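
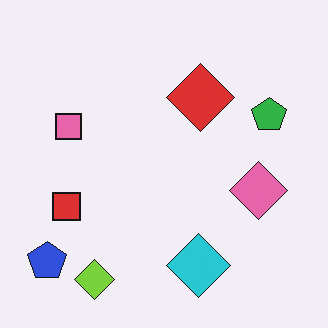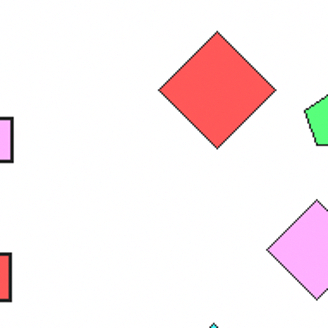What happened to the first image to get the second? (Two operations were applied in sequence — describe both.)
The transformation is: substantially brightened, then cropped tightly and scaled back up.

Every pixel — background and shapes alike — is uniformly brightened. The visible shapes are larger and the field of view is narrower; shapes near the original edges may be partly or wholly outside the frame — a crop-and-rescale.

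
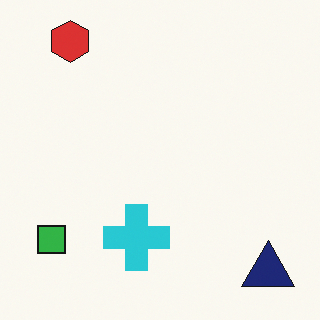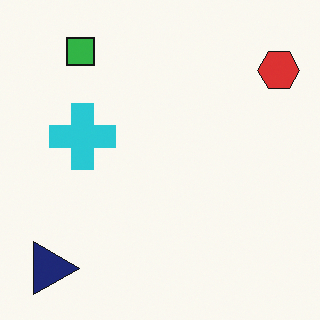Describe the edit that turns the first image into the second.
It was rotated 90° clockwise.

The navy triangle sits in the bottom-right of the first image and the bottom-left of the second — consistent with a whole-image 90° clockwise rotation.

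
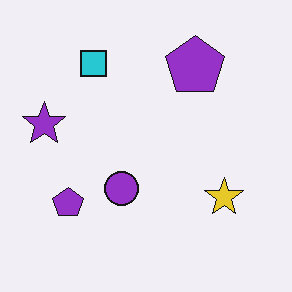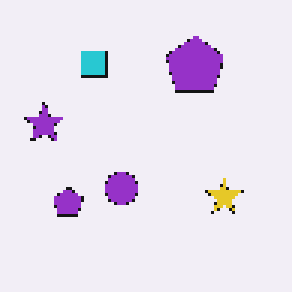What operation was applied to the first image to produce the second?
It was lightly pixelated (a mild mosaic effect).

Shapes are reduced to large square blocks; fine edges and outlines are lost — a downscale-then-upscale (mosaic) effect.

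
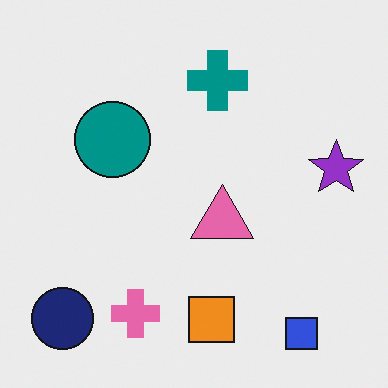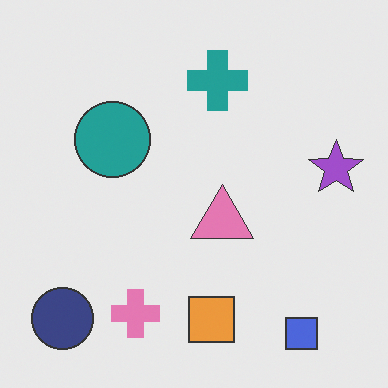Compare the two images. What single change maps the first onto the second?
This is the original image given slightly reduced contrast.

Tones are pushed toward mid-grey across the whole image — a global contrast change.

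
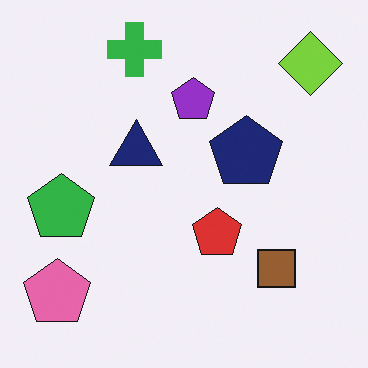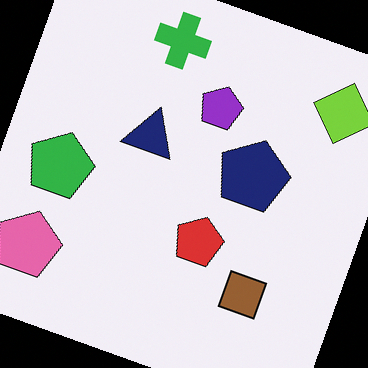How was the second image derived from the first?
It was rotated clockwise by a clearly visible amount.

Every shape is tilted by the same angle and the image corners show triangular fill wedges — a whole-image rotation by a non-right angle.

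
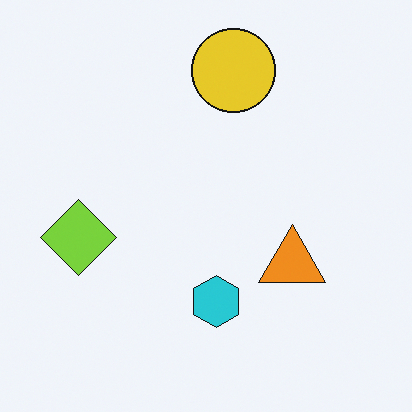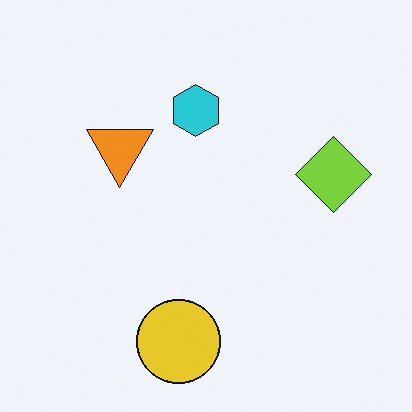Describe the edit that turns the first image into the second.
This is the original image rotated 180°.

The yellow circle sits in the top of the first image and the bottom of the second — consistent with a whole-image 180° rotation.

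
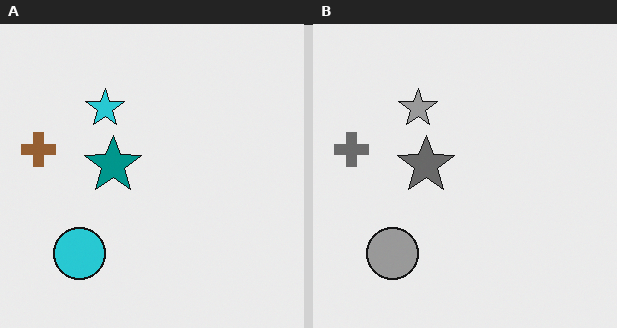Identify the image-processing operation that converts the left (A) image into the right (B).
This is the original image converted to grayscale.

All color is removed — every shape is now a shade of grey.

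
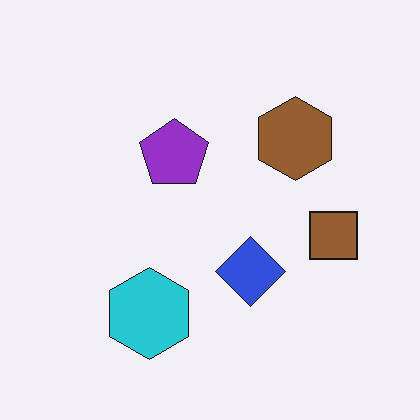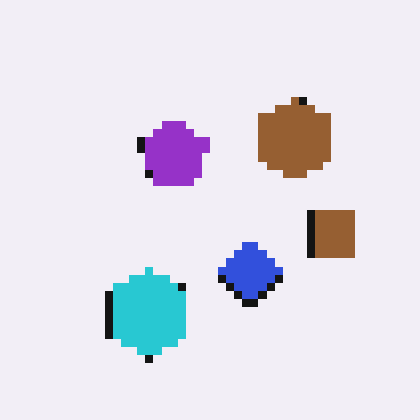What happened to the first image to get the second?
Pixelated into visible square blocks.

Shapes are reduced to large square blocks; fine edges and outlines are lost — a downscale-then-upscale (mosaic) effect.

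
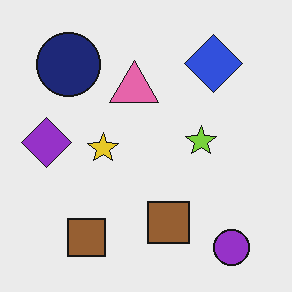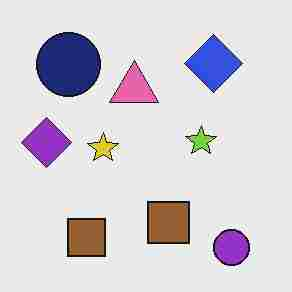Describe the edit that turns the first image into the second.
This is the original image degraded with heavy JPEG compression.

Blocky 8×8 compression artifacts appear around shape edges and the flat background shows ringing — characteristic JPEG degradation.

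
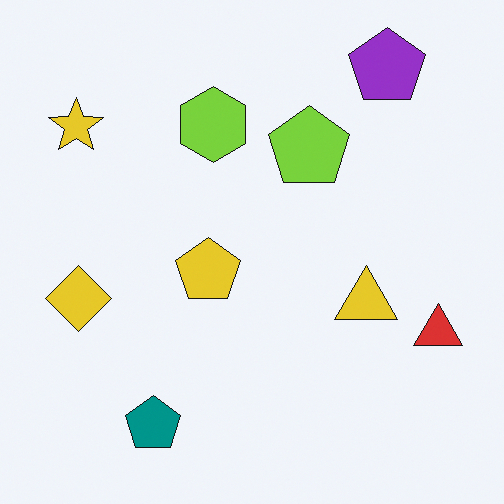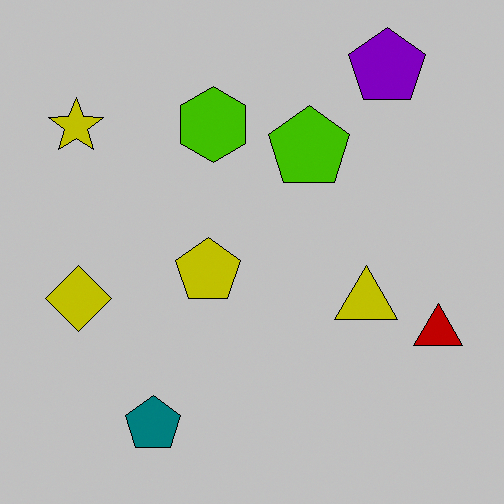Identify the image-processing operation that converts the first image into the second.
The second image is the first heavily posterized to just a handful of flat colors.

Each flat color has snapped to a coarser quantized level — most visibly, the near-white background has dropped to a flat grey.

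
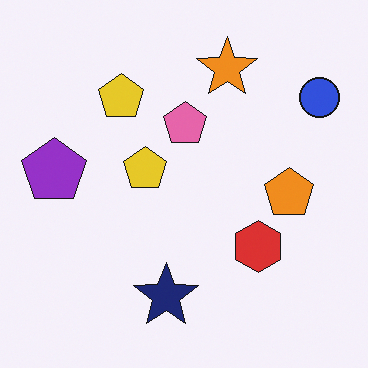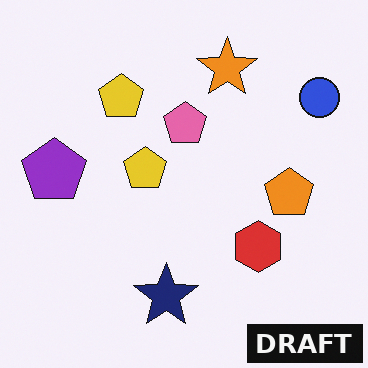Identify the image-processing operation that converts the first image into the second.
The second image is the first watermarked with the text "DRAFT" in the lower-right corner.

A dark label reading "DRAFT" appears in the lower-right corner.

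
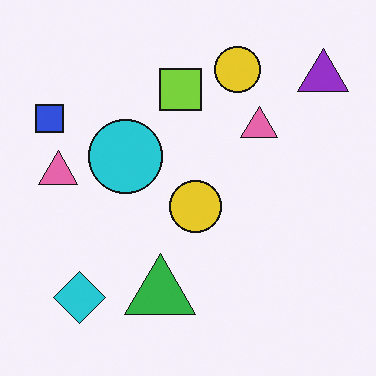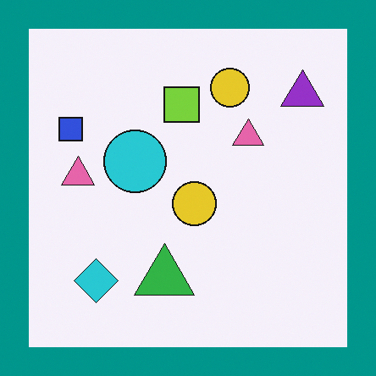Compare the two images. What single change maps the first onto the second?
It was framed with a teal border.

A solid teal frame runs around the edge of the second image, with the content slightly shrunk inside it.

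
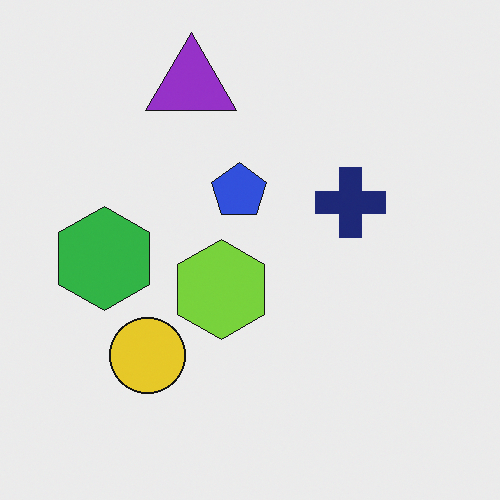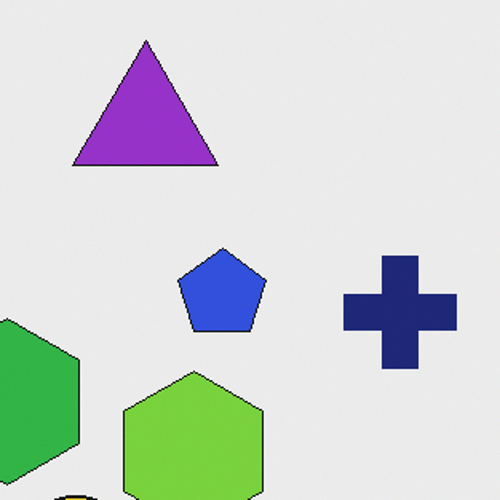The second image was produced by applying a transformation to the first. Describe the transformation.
The transformation is: cropped slightly and scaled back up.

The visible shapes are larger and the field of view is narrower; shapes near the original edges may be partly or wholly outside the frame — a crop-and-rescale.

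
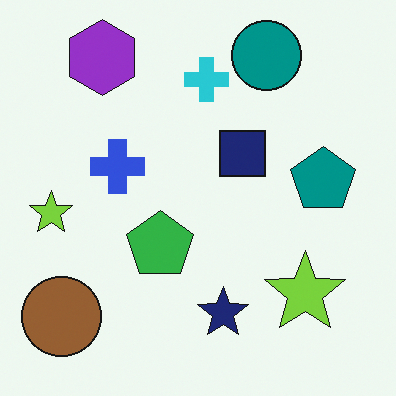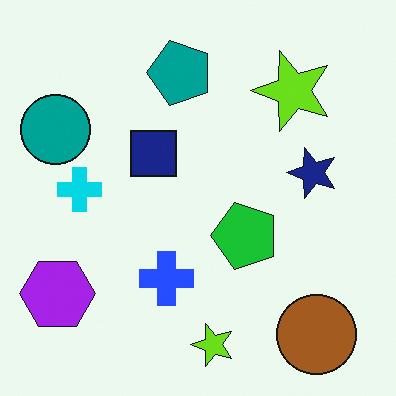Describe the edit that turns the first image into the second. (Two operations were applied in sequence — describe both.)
The image was rotated 90° counter-clockwise, then slightly oversaturated.

The brown circle sits in the bottom-left of the first image and the bottom-right of the second — consistent with a whole-image 90° counter-clockwise rotation. All colors are more vivid — a global saturation change.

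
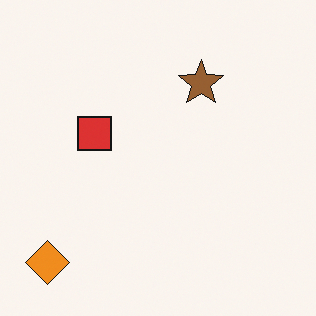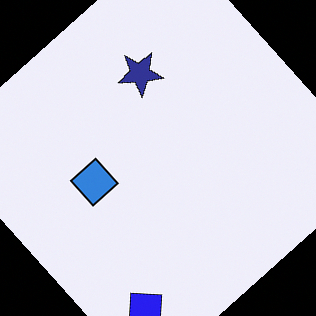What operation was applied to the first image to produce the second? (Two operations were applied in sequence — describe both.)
The second image is the first hue-shifted by a large amount, then rotated counter-clockwise by a large amount — several tens of degrees.

Every shape's color has rotated by the same amount around the hue wheel — a uniform hue shift. Every shape is tilted by the same angle and the image corners show triangular fill wedges — a whole-image rotation by a non-right angle.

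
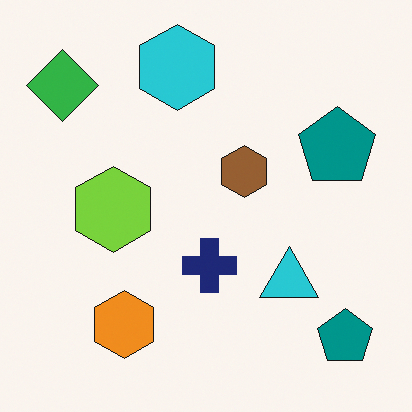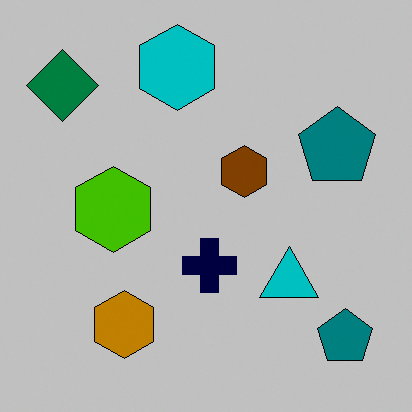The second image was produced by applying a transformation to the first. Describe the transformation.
It was heavily posterized to just a handful of flat colors.

Each flat color has snapped to a coarser quantized level — most visibly, the near-white background has dropped to a flat grey.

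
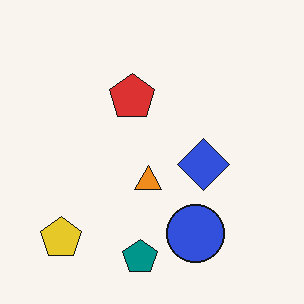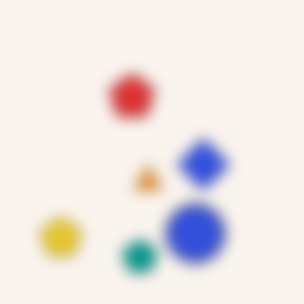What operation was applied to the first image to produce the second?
This is the original image heavily blurred.

Shape edges and outlines are uniformly softened across the whole image.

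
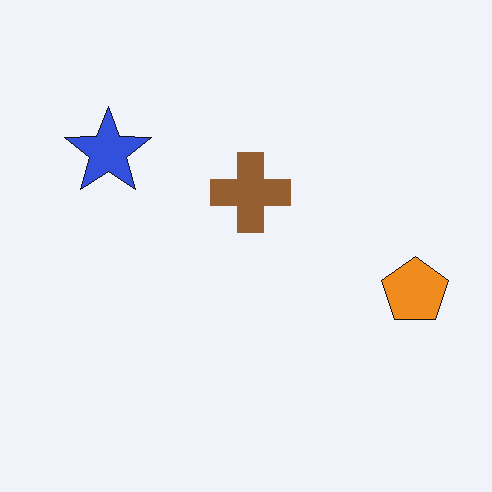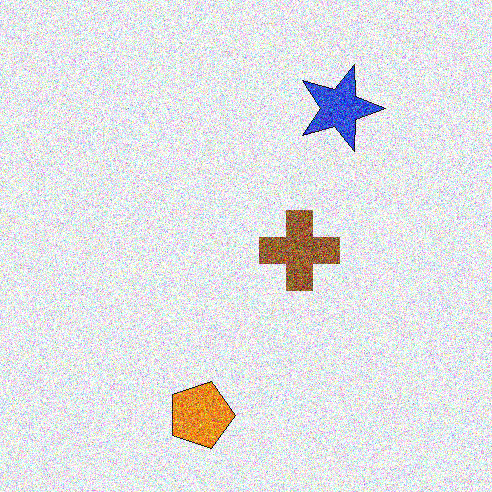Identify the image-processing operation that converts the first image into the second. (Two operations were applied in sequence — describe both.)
The second image is the first rotated 90° clockwise, then degraded with strong gaussian noise.

The orange pentagon sits in the right of the first image and the bottom of the second — consistent with a whole-image 90° clockwise rotation. Random speckle covers the whole image, including the flat background.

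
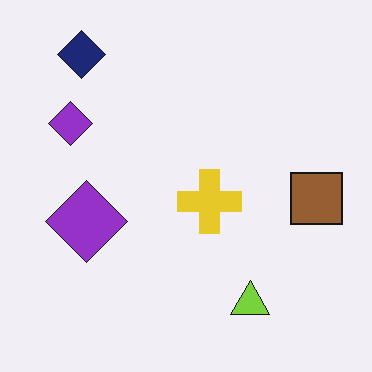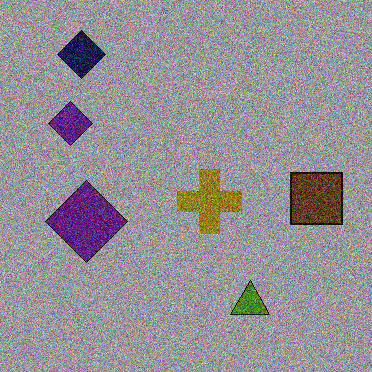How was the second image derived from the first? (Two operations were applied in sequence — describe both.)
Noticeably darkened, then degraded with strong gaussian noise.

Every pixel — background and shapes alike — is uniformly darkened. Random speckle covers the whole image, including the flat background.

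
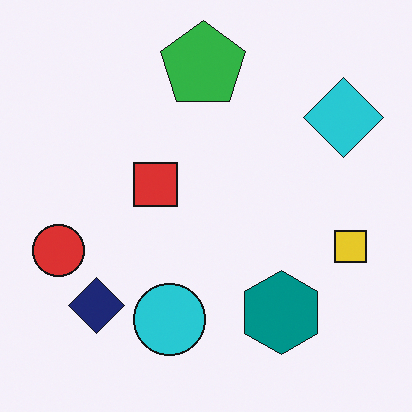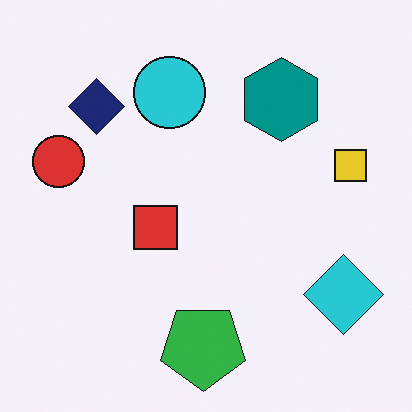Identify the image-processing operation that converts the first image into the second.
This is the original image flipped vertically (top ↔ bottom).

The green pentagon is in the top of the first image and the bottom of the second — shapes on opposite sides of the horizontal midline have swapped in a mirror flip.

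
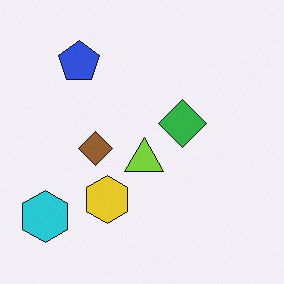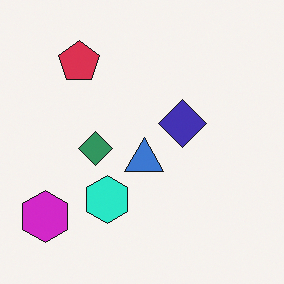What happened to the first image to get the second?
This is the original image hue-shifted through roughly a third of the color wheel.

Every shape's color has rotated by the same amount around the hue wheel — a uniform hue shift.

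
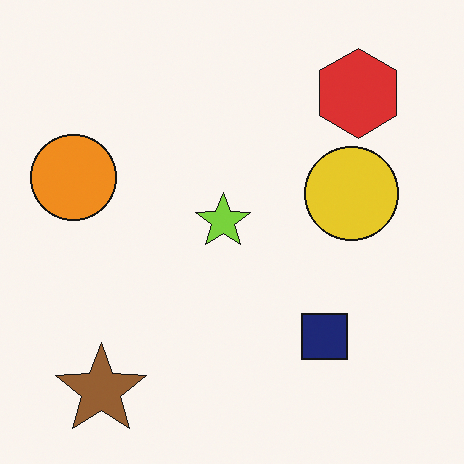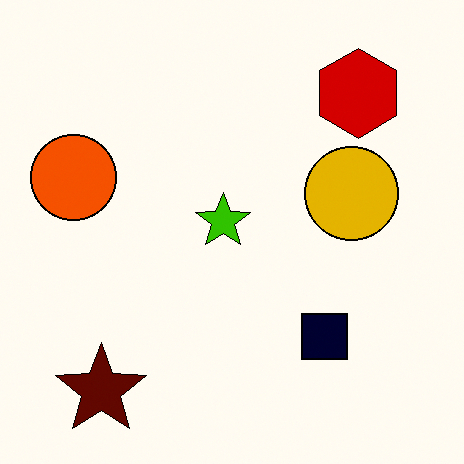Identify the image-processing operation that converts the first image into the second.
The image was given much higher contrast.

Tones are pushed away from mid-grey across the whole image — a global contrast change.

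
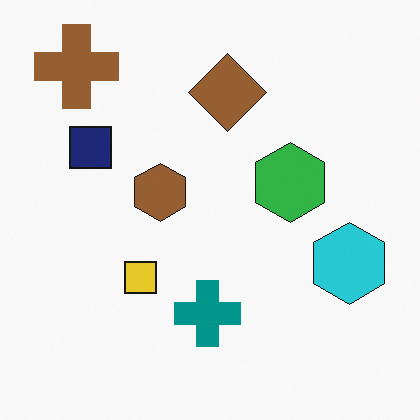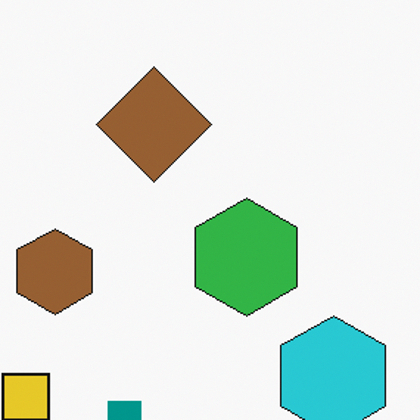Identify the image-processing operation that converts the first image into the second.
This is the original image cropped slightly and scaled back up.

The visible shapes are larger and the field of view is narrower; shapes near the original edges may be partly or wholly outside the frame — a crop-and-rescale.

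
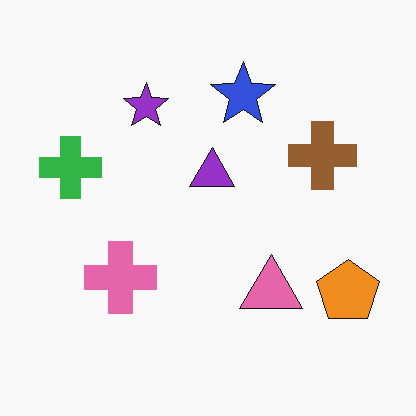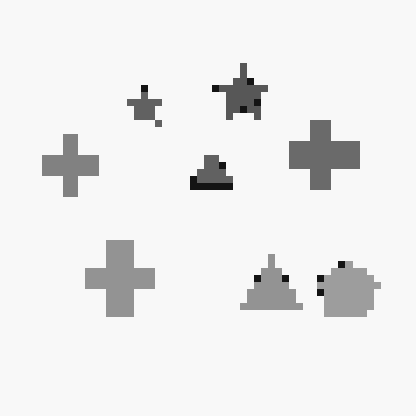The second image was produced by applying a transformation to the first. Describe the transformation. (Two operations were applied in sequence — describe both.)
Converted to grayscale, then pixelated into visible square blocks.

All color is removed — every shape is now a shade of grey. Shapes are reduced to large square blocks; fine edges and outlines are lost — a downscale-then-upscale (mosaic) effect.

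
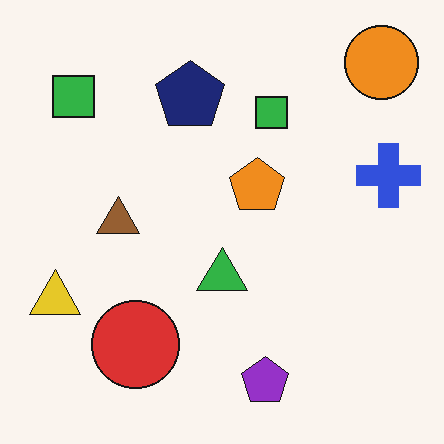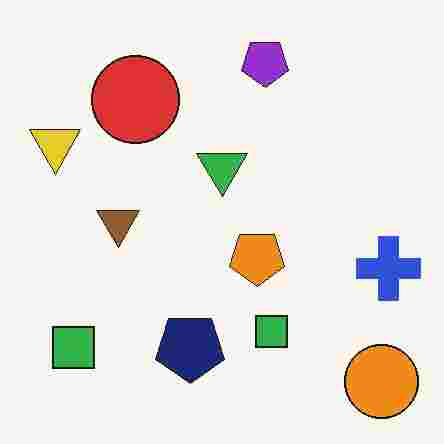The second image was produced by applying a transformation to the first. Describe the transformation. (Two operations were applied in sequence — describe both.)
The image was flipped vertically (top ↔ bottom), then heavily JPEG-compressed with obvious blocking artifacts.

The orange circle is in the top-right of the first image and the bottom-right of the second — shapes on opposite sides of the horizontal midline have swapped in a mirror flip. Blocky 8×8 compression artifacts appear around shape edges and the flat background shows ringing — characteristic JPEG degradation.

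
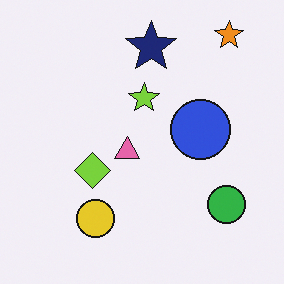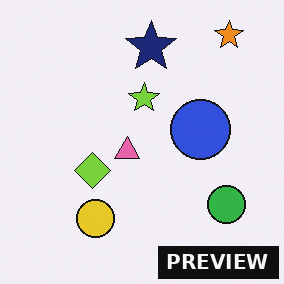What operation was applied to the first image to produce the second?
The image was watermarked with the text "PREVIEW" in the lower-right corner.

A dark label reading "PREVIEW" appears in the lower-right corner.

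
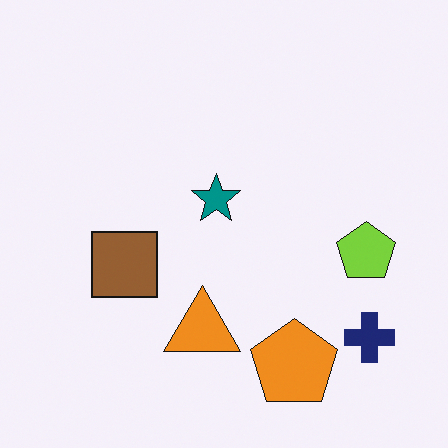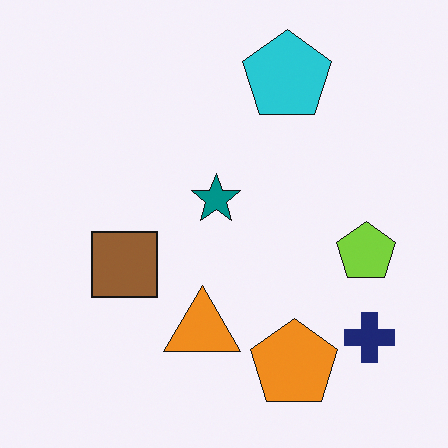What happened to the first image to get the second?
The second image is the first overlaid with an additional cyan pentagon.

A cyan pentagon appears in the second image that is absent from the first.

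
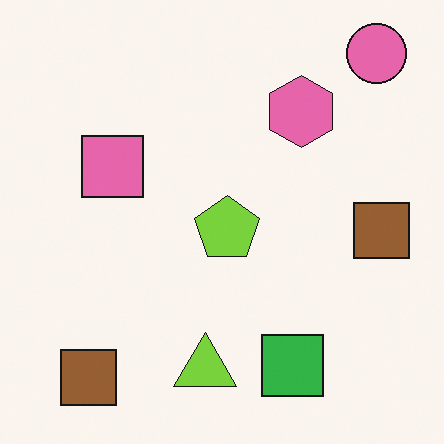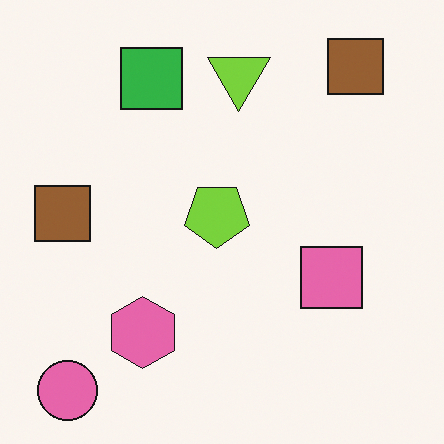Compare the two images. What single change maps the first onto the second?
The transformation is: rotated 180°.

The pink circle sits in the top-right of the first image and the bottom-left of the second — consistent with a whole-image 180° rotation.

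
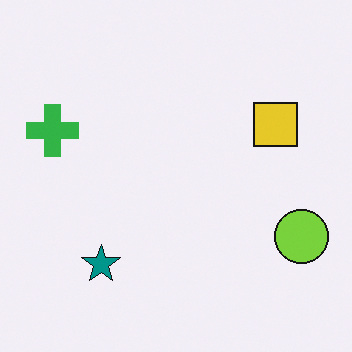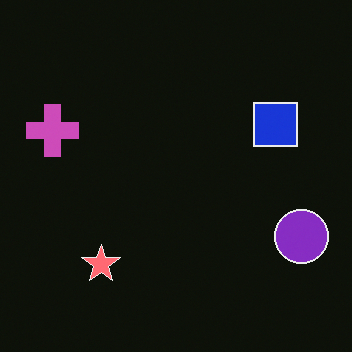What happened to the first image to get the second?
The second image is the first color-inverted (negative).

The light background has become dark and every shape's color is its complement — a photographic negative.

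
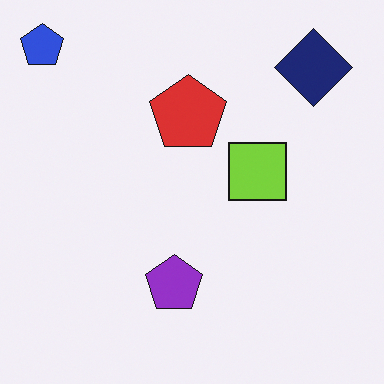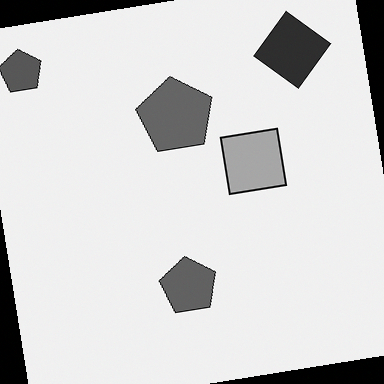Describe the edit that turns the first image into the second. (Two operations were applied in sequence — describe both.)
The transformation is: converted to grayscale, then rotated counter-clockwise by a small amount.

All color is removed — every shape is now a shade of grey. Every shape is tilted by the same angle and the image corners show triangular fill wedges — a whole-image rotation by a non-right angle.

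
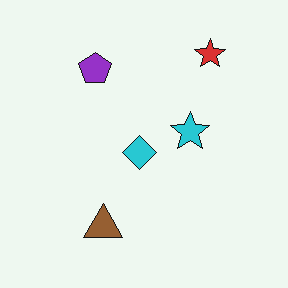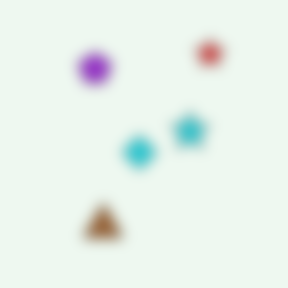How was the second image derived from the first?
The second image is the first strongly gaussian-blurred.

Shape edges and outlines are uniformly softened across the whole image.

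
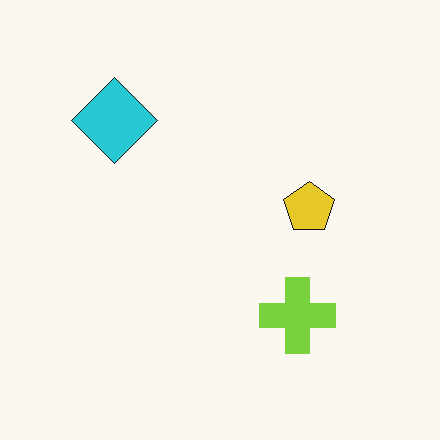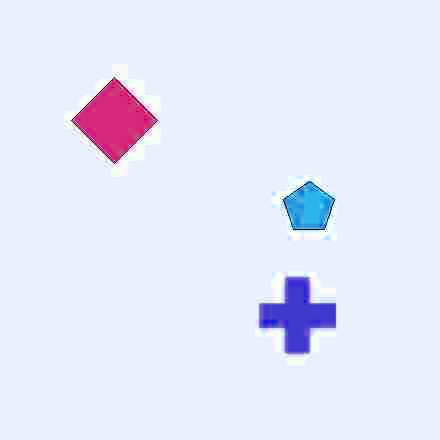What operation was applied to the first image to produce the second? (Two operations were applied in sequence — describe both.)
The second image is the first degraded with heavy JPEG compression, then hue-shifted noticeably.

Blocky 8×8 compression artifacts appear around shape edges and the flat background shows ringing — characteristic JPEG degradation. Every shape's color has rotated by the same amount around the hue wheel — a uniform hue shift.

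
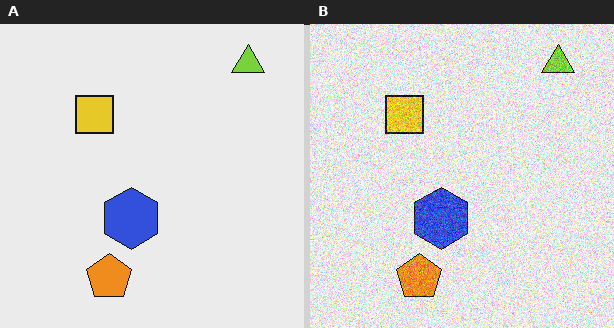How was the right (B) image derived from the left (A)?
Degraded with a thick layer of grain.

Random speckle covers the whole image, including the flat background.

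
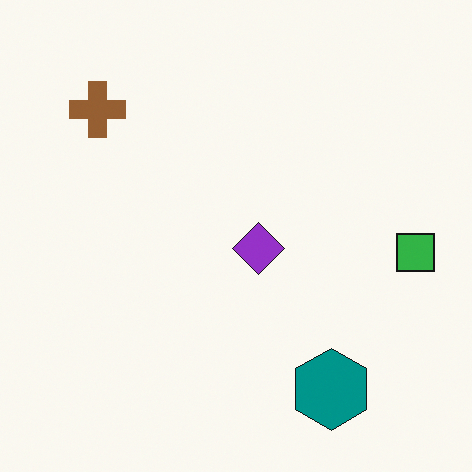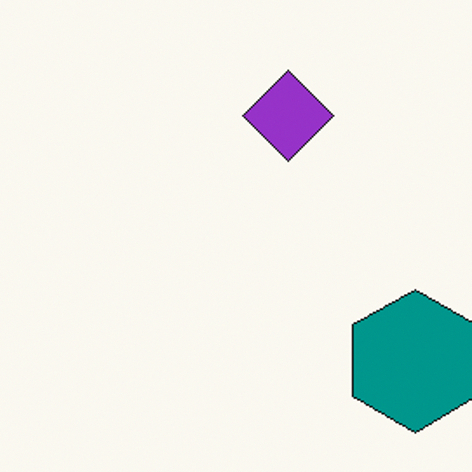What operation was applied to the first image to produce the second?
Cropped tightly and scaled back up.

The visible shapes are larger and the field of view is narrower; shapes near the original edges may be partly or wholly outside the frame — a crop-and-rescale.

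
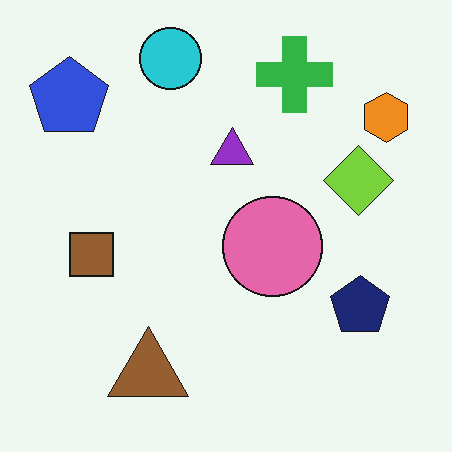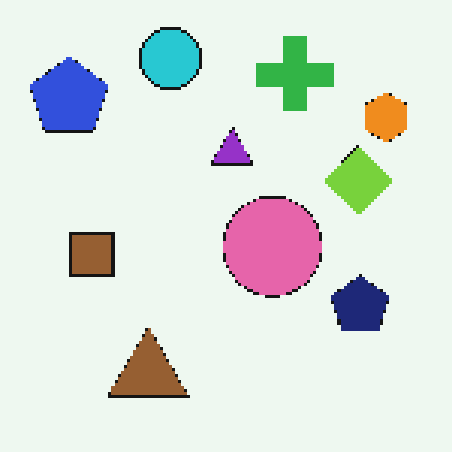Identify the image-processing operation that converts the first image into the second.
The image was mildly pixelated.

Shapes are reduced to large square blocks; fine edges and outlines are lost — a downscale-then-upscale (mosaic) effect.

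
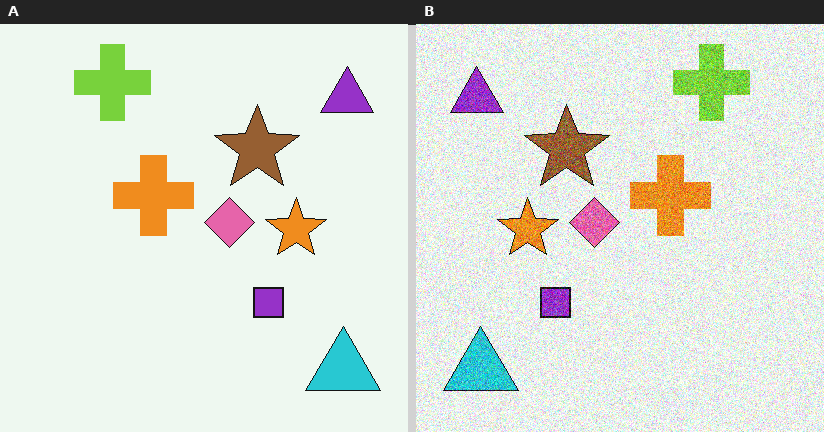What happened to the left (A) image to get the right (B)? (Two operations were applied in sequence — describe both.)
Degraded with strong gaussian noise, then flipped horizontally (left ↔ right).

Random speckle covers the whole image, including the flat background. The purple triangle is in the top-right of the left (A) image and the top-left of the right (B) — shapes on opposite sides of the vertical midline have swapped in a mirror flip.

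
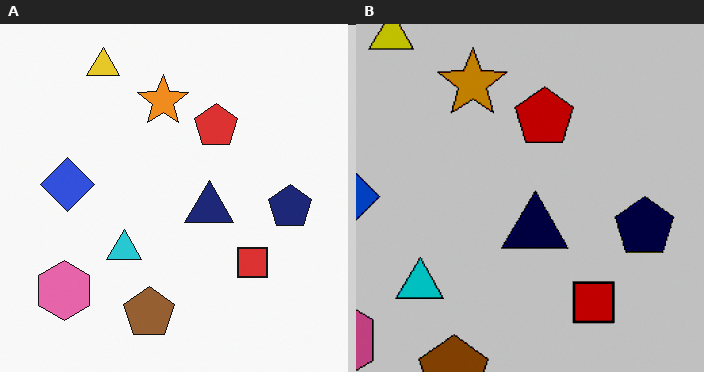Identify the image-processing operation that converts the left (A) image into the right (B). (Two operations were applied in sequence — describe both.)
This is the original image cropped slightly and scaled back up, then aggressively posterized.

The visible shapes are larger and the field of view is narrower; shapes near the original edges may be partly or wholly outside the frame — a crop-and-rescale. Each flat color has snapped to a coarser quantized level — most visibly, the near-white background has dropped to a flat grey.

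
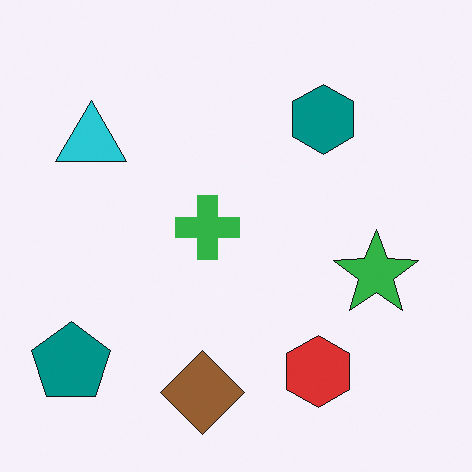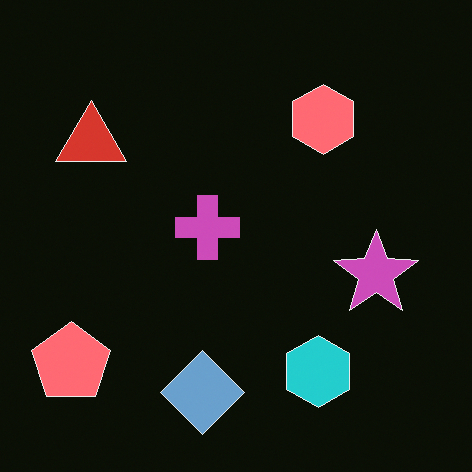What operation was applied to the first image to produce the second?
It was color-inverted (negative).

The light background has become dark and every shape's color is its complement — a photographic negative.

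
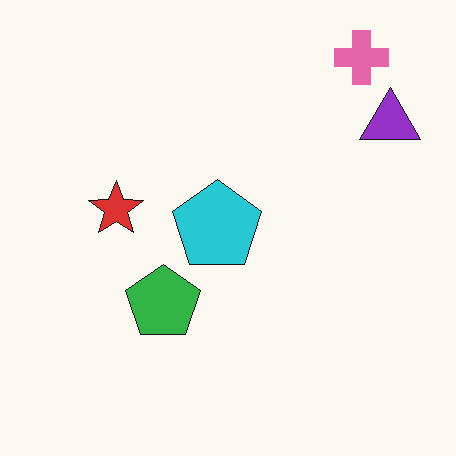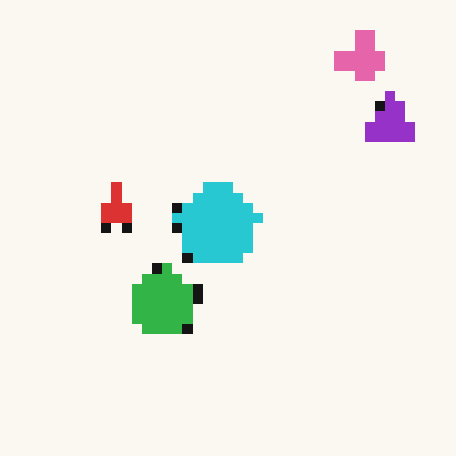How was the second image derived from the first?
The transformation is: heavily pixelated into large blocks.

Shapes are reduced to large square blocks; fine edges and outlines are lost — a downscale-then-upscale (mosaic) effect.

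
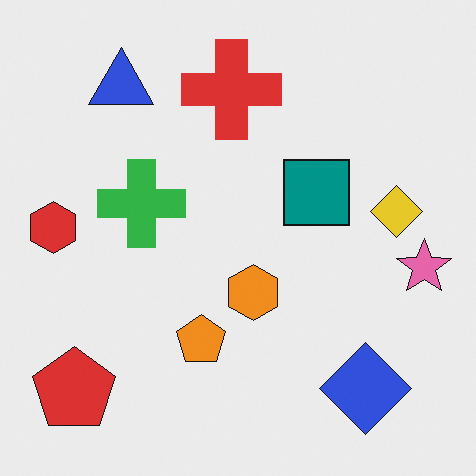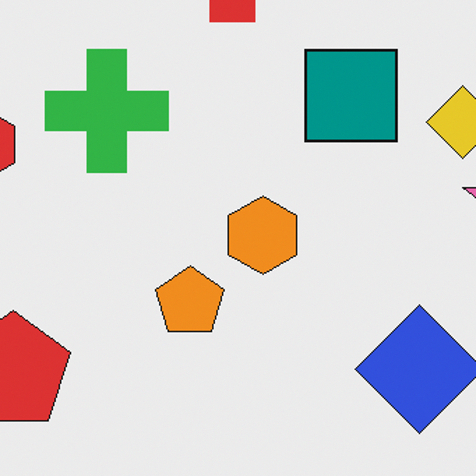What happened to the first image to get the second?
The transformation is: cropped slightly and scaled back up.

The visible shapes are larger and the field of view is narrower; shapes near the original edges may be partly or wholly outside the frame — a crop-and-rescale.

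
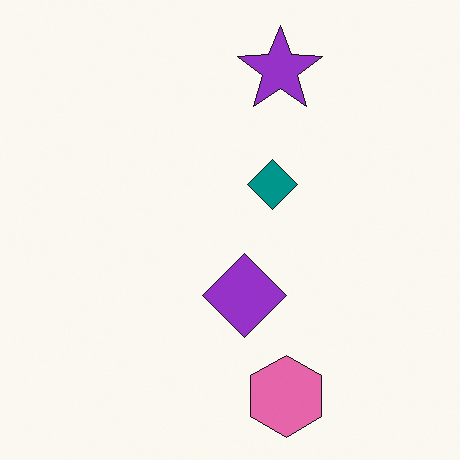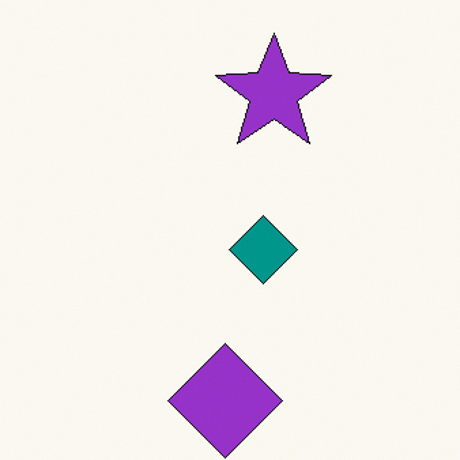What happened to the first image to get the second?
The transformation is: cropped to a modestly smaller region and rescaled.

The visible shapes are larger and the field of view is narrower; shapes near the original edges may be partly or wholly outside the frame — a crop-and-rescale.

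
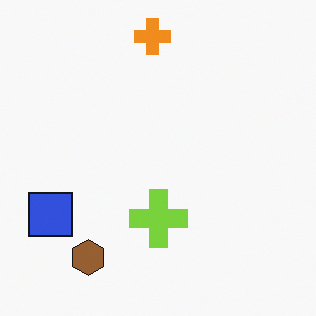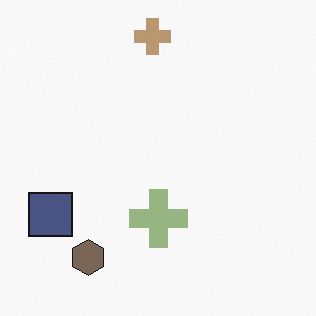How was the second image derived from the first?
The second image is the first heavily desaturated.

All colors are more muted and greyish — a global saturation change.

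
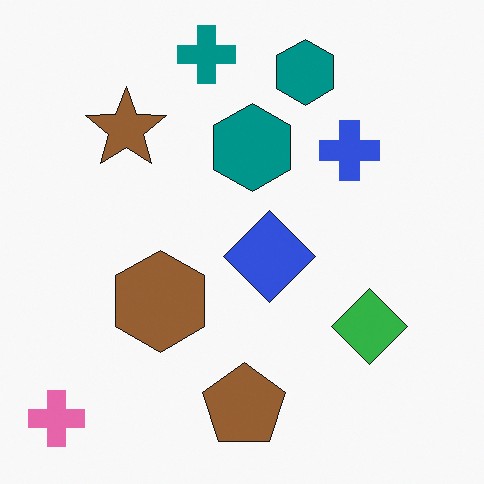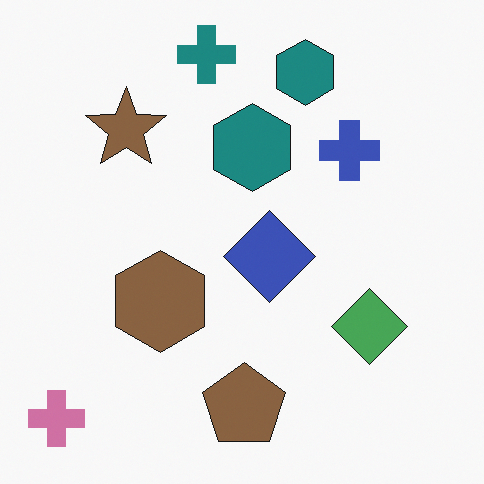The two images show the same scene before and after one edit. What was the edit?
The second image is the first slightly desaturated.

All colors are more muted and greyish — a global saturation change.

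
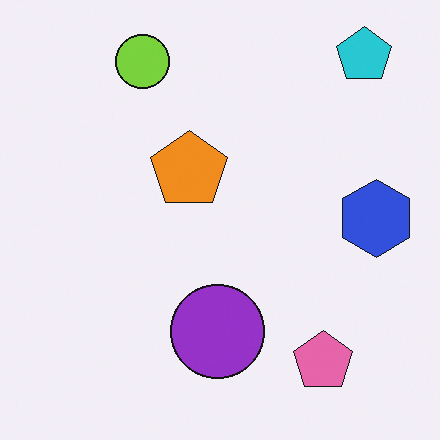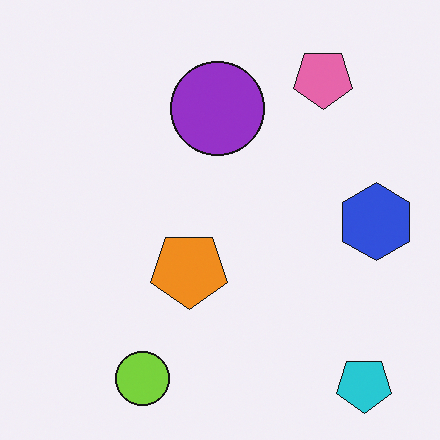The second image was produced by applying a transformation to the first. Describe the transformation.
The second image is the first flipped vertically (top ↔ bottom).

The cyan pentagon is in the top-right of the first image and the bottom-right of the second — shapes on opposite sides of the horizontal midline have swapped in a mirror flip.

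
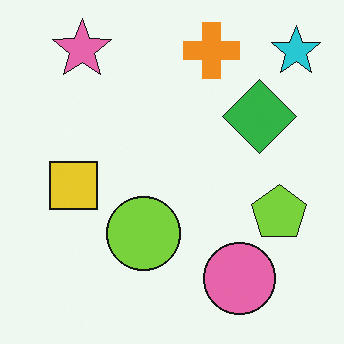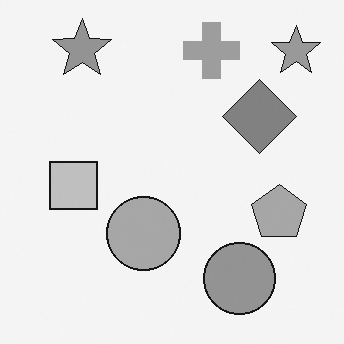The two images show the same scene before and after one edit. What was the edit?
Converted to grayscale.

All color is removed — every shape is now a shade of grey.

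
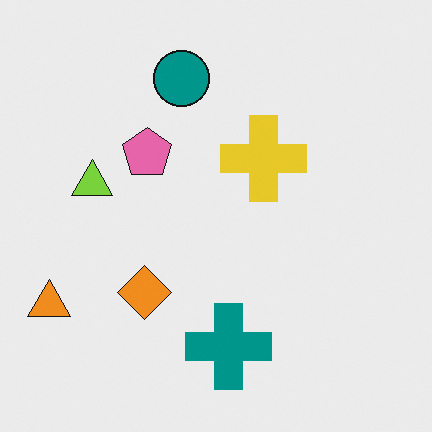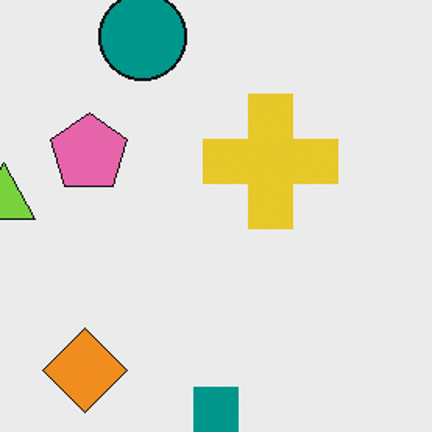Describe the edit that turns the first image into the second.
It was cropped to a modestly smaller region and rescaled.

The visible shapes are larger and the field of view is narrower; shapes near the original edges may be partly or wholly outside the frame — a crop-and-rescale.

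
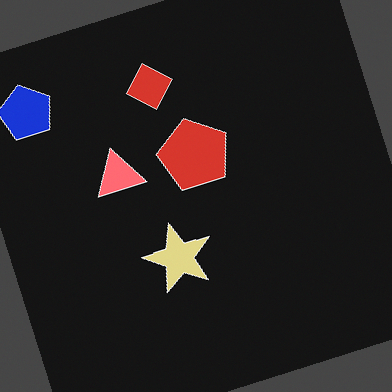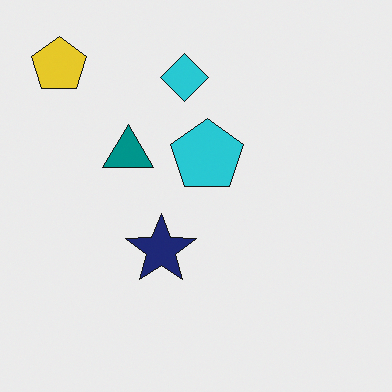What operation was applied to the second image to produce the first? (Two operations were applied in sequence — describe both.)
It was color-inverted (negative), then rotated counter-clockwise by a clearly visible amount.

The light background has become dark and every shape's color is its complement — a photographic negative. Every shape is tilted by the same angle and the image corners show triangular fill wedges — a whole-image rotation by a non-right angle.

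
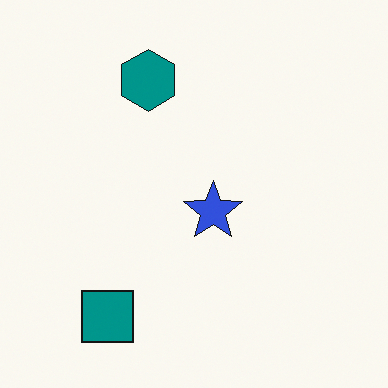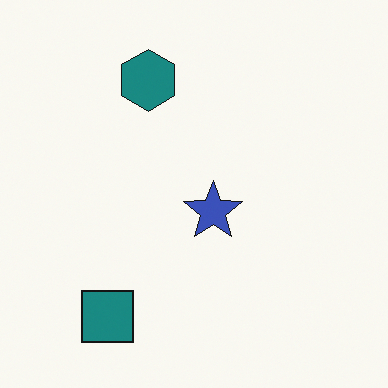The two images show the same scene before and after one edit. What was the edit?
This is the original image slightly desaturated.

All colors are more muted and greyish — a global saturation change.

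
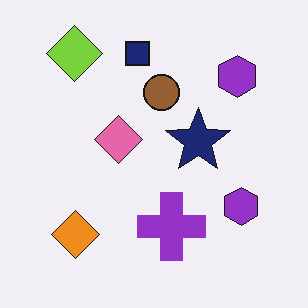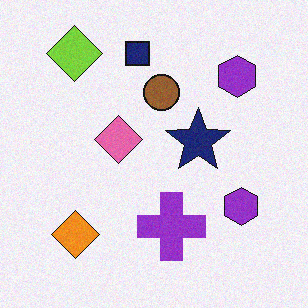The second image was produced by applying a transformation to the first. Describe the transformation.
The image was degraded with subtle gaussian noise.

Random speckle covers the whole image, including the flat background.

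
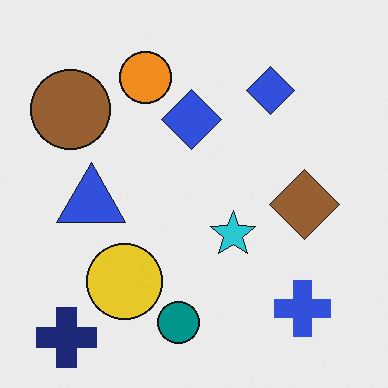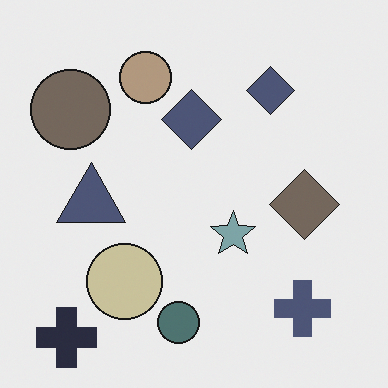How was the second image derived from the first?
The transformation is: made much more muted (saturation change).

All colors are more muted and greyish — a global saturation change.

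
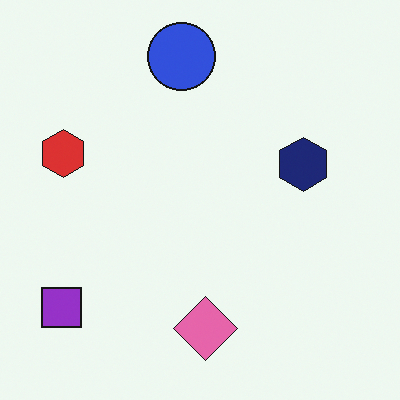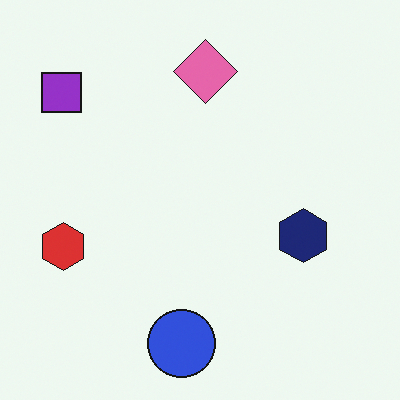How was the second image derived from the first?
Flipped vertically (top ↔ bottom).

The blue circle is in the top of the first image and the bottom of the second — shapes on opposite sides of the horizontal midline have swapped in a mirror flip.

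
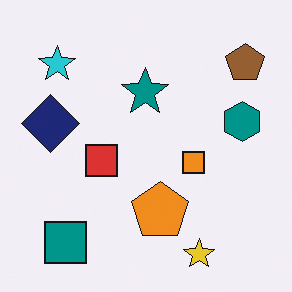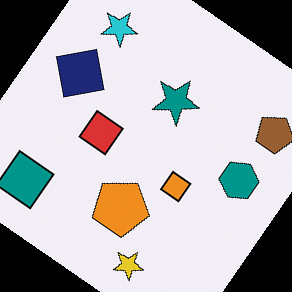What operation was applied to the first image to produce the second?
This is the original image rotated clockwise by a large amount — several tens of degrees.

Every shape is tilted by the same angle and the image corners show triangular fill wedges — a whole-image rotation by a non-right angle.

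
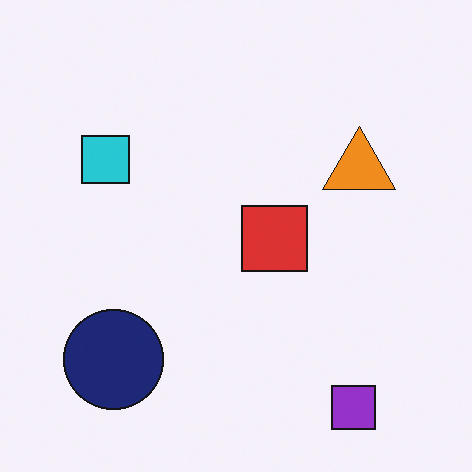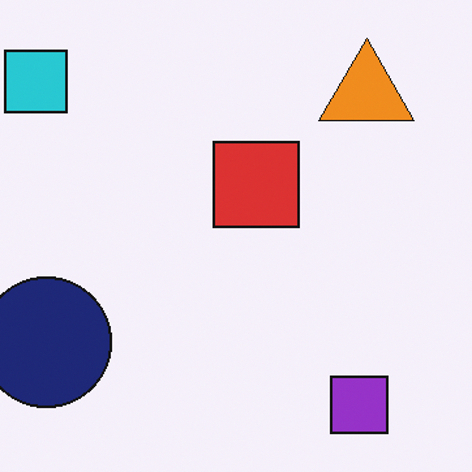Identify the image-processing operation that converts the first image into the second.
The second image is the first cropped to a modestly smaller region and rescaled.

The visible shapes are larger and the field of view is narrower; shapes near the original edges may be partly or wholly outside the frame — a crop-and-rescale.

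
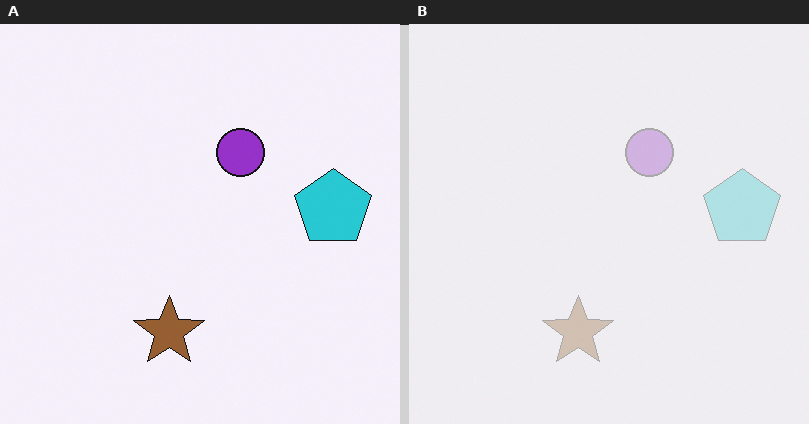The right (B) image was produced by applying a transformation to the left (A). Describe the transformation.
It was washed out (contrast reduced).

Tones are pushed toward mid-grey across the whole image — a global contrast change.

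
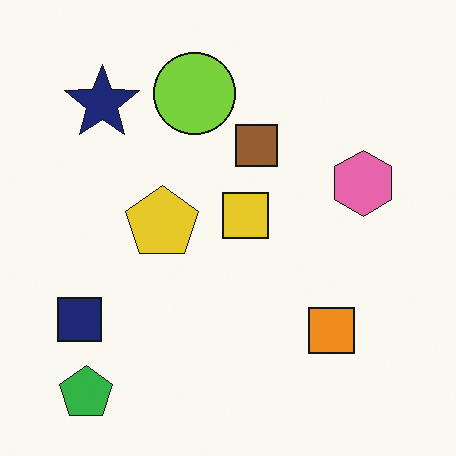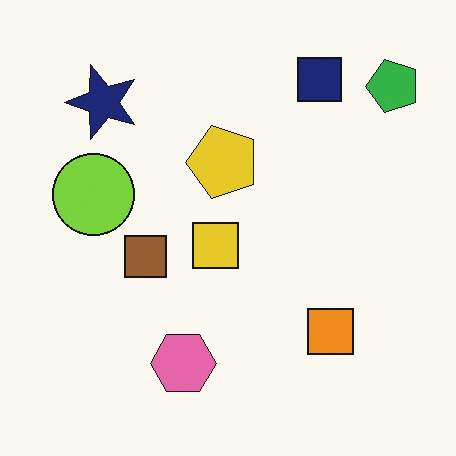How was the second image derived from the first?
The image was transposed (reflected across the top-left ↔ bottom-right diagonal).

Shapes have swapped their row and column positions — what was in the top-right is now in the bottom-left — a diagonal reflection.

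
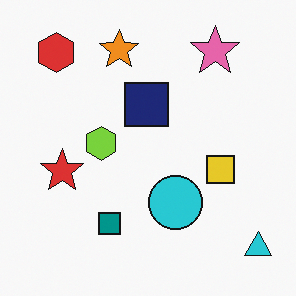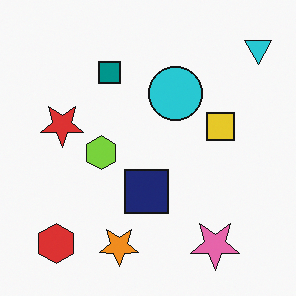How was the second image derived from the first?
The image was flipped vertically (top ↔ bottom).

The cyan triangle is in the bottom-right of the first image and the top-right of the second — shapes on opposite sides of the horizontal midline have swapped in a mirror flip.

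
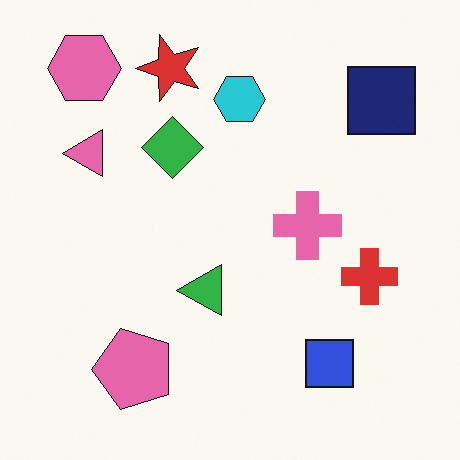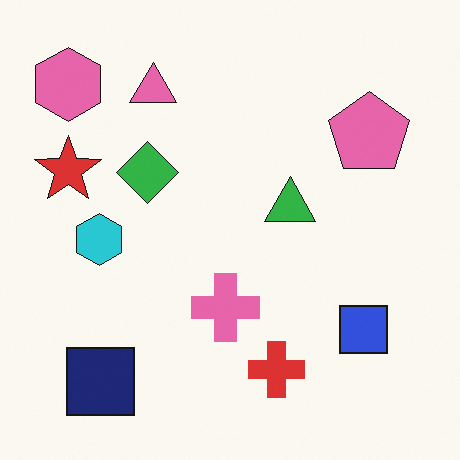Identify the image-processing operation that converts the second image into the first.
The transformation is: transposed (reflected across the top-left ↔ bottom-right diagonal).

Shapes have swapped their row and column positions — what was in the top-right is now in the bottom-left — a diagonal reflection.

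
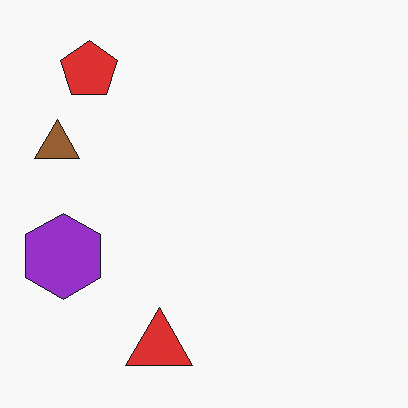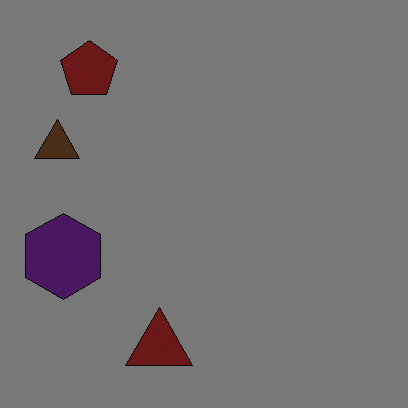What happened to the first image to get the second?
The image was noticeably darkened.

Every pixel — background and shapes alike — is uniformly darkened.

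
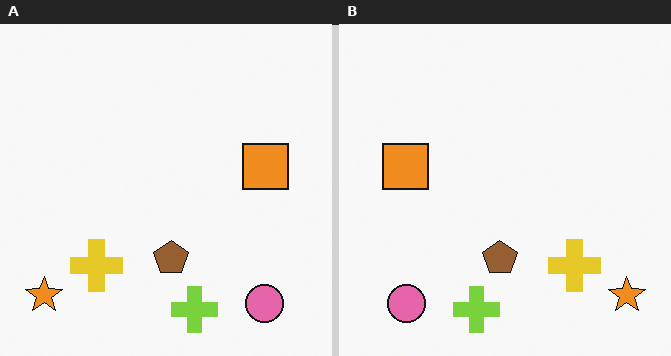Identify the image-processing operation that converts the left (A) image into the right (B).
It was flipped horizontally (left ↔ right).

The orange star is in the bottom-left of the left (A) image and the bottom-right of the right (B) — shapes on opposite sides of the vertical midline have swapped in a mirror flip.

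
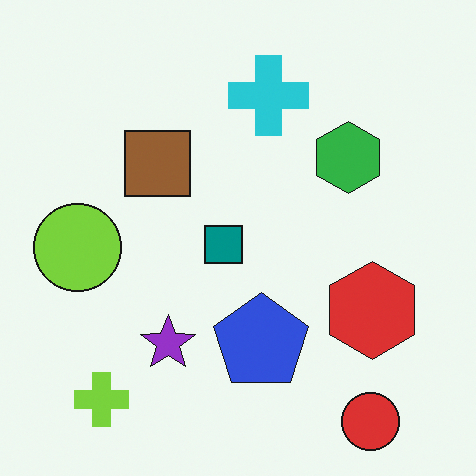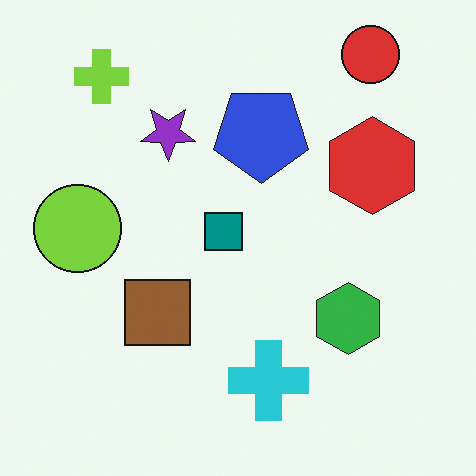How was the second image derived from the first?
The image was flipped vertically (top ↔ bottom).

The red circle is in the bottom-right of the first image and the top-right of the second — shapes on opposite sides of the horizontal midline have swapped in a mirror flip.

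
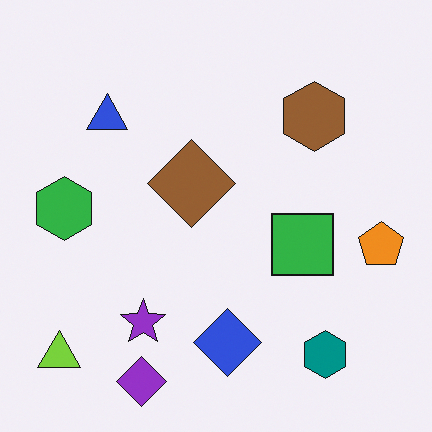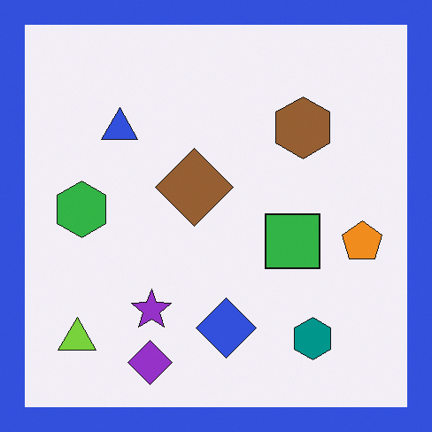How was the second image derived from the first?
The second image is the first framed with a blue border.

A solid blue frame runs around the edge of the second image, with the content slightly shrunk inside it.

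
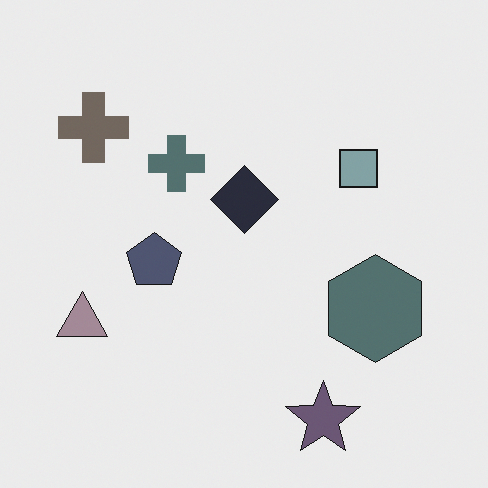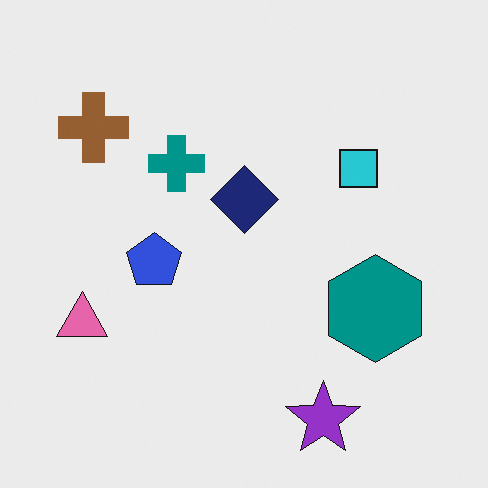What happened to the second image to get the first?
The transformation is: heavily desaturated.

All colors are more muted and greyish — a global saturation change.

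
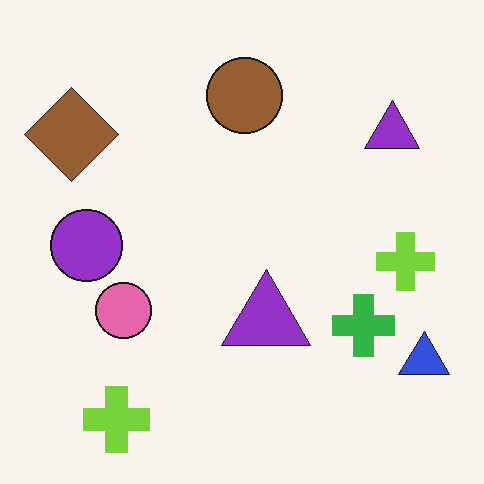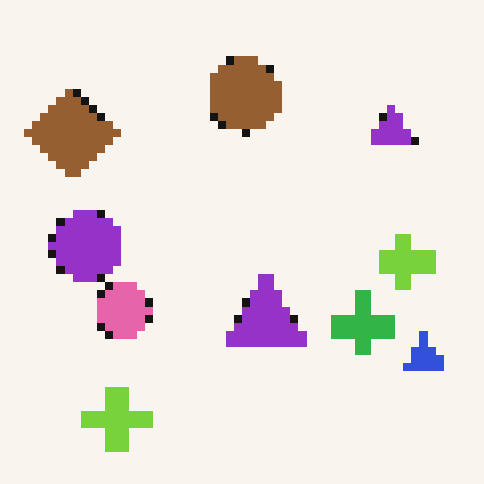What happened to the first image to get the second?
The second image is the first pixelated into visible square blocks.

Shapes are reduced to large square blocks; fine edges and outlines are lost — a downscale-then-upscale (mosaic) effect.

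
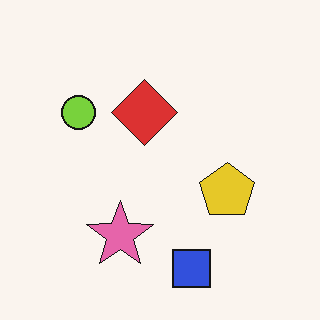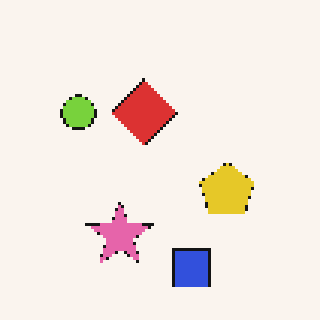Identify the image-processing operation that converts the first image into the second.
Mildly pixelated.

Shapes are reduced to large square blocks; fine edges and outlines are lost — a downscale-then-upscale (mosaic) effect.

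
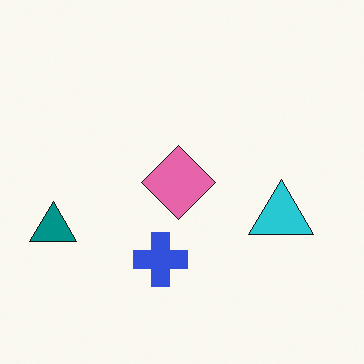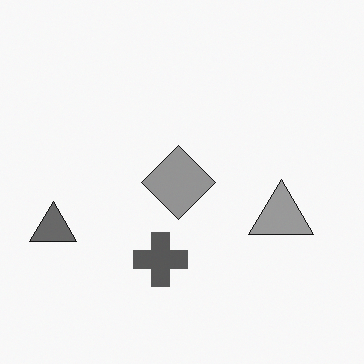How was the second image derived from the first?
Converted to grayscale.

All color is removed — every shape is now a shade of grey.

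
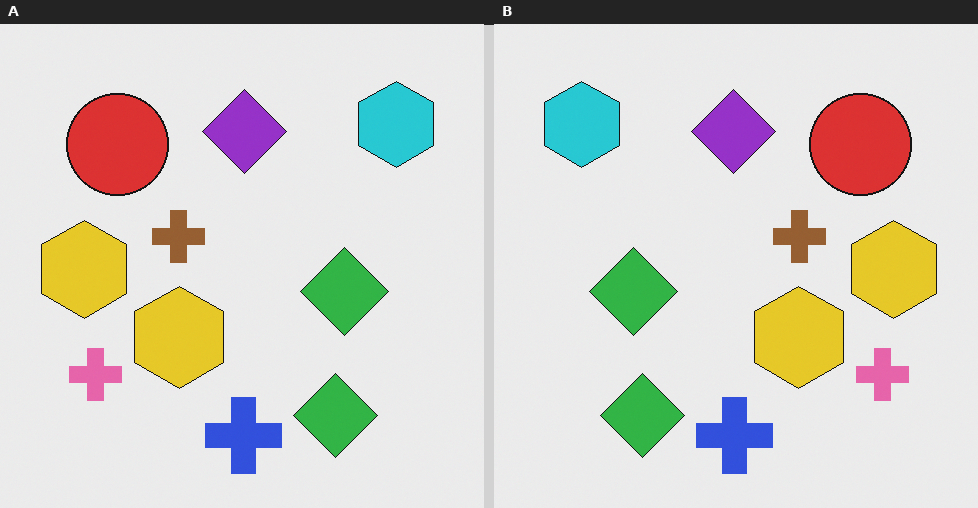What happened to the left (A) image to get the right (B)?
The right (B) image is the left (A) flipped horizontally (left ↔ right).

The cyan hexagon is in the top-right of the left (A) image and the top-left of the right (B) — shapes on opposite sides of the vertical midline have swapped in a mirror flip.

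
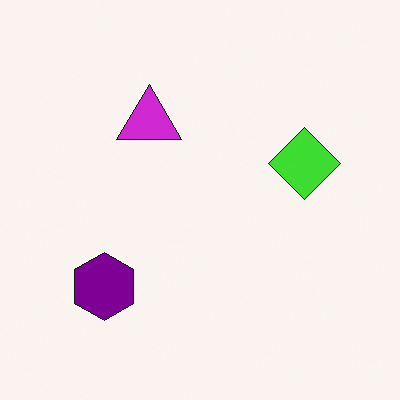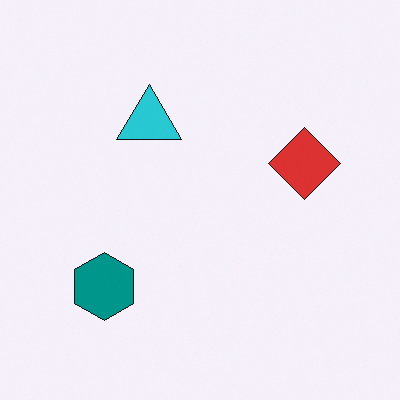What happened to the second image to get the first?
The image was hue-shifted by a moderate amount.

Every shape's color has rotated by the same amount around the hue wheel — a uniform hue shift.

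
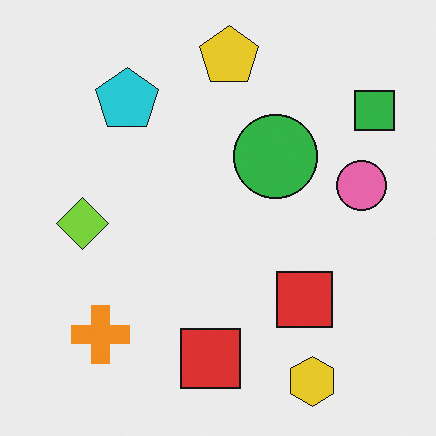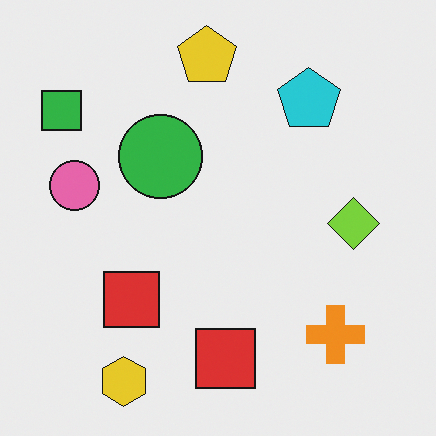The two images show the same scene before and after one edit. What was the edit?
The transformation is: flipped horizontally (left ↔ right).

The green square is in the top-right of the first image and the top-left of the second — shapes on opposite sides of the vertical midline have swapped in a mirror flip.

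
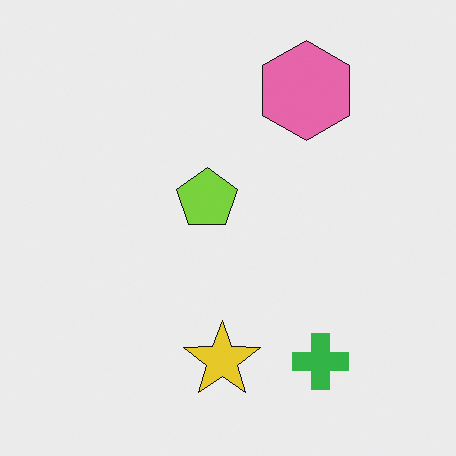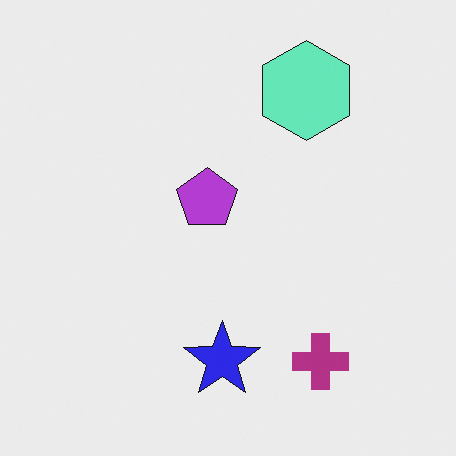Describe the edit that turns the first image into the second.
This is the original image hue-shifted through roughly half the color wheel.

Every shape's color has rotated by the same amount around the hue wheel — a uniform hue shift.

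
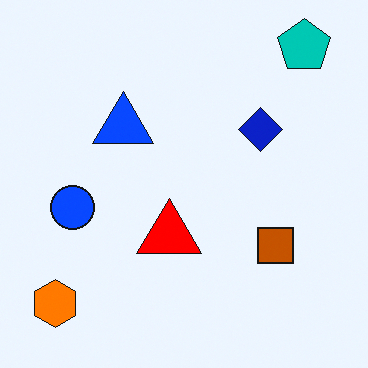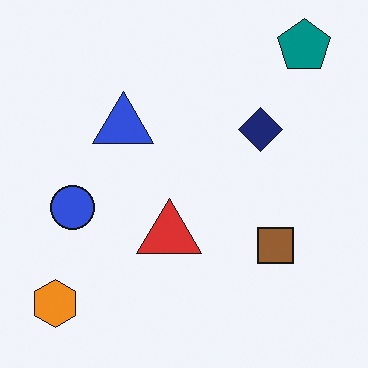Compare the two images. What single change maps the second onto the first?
This is the original image made much more vivid (saturation change).

All colors are more vivid — a global saturation change.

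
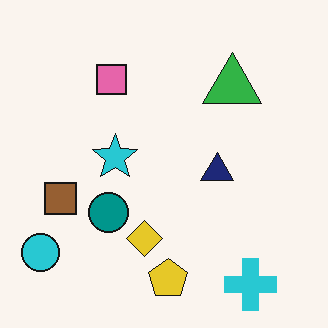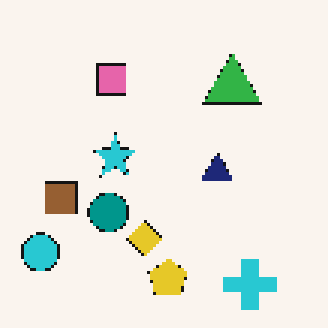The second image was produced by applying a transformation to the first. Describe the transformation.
The image was lightly pixelated (a mild mosaic effect).

Shapes are reduced to large square blocks; fine edges and outlines are lost — a downscale-then-upscale (mosaic) effect.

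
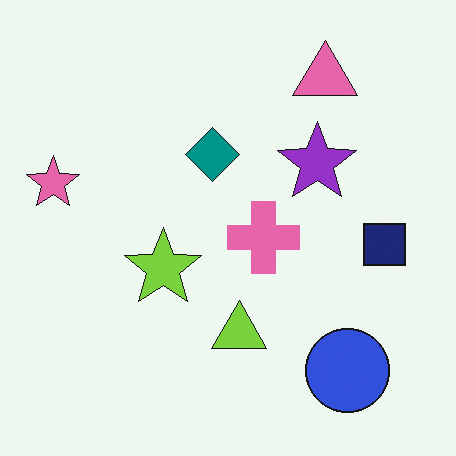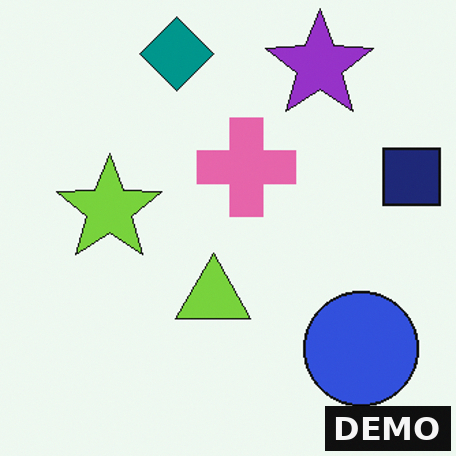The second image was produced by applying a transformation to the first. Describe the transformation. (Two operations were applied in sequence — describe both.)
This is the original image cropped slightly and scaled back up, then watermarked with the text "DEMO" in the lower-right corner.

The visible shapes are larger and the field of view is narrower; shapes near the original edges may be partly or wholly outside the frame — a crop-and-rescale. A dark label reading "DEMO" appears in the lower-right corner.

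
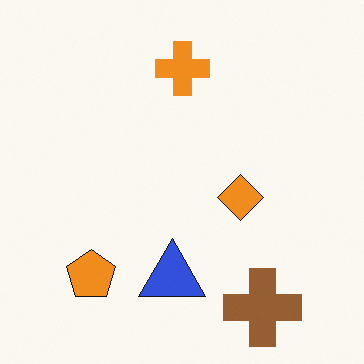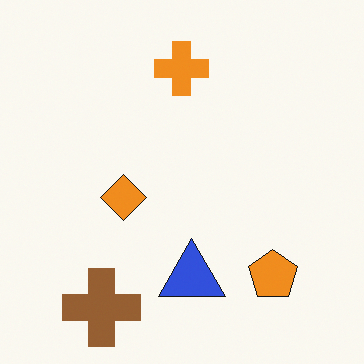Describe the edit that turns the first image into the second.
The second image is the first flipped horizontally (left ↔ right).

The orange pentagon is in the bottom-left of the first image and the bottom-right of the second — shapes on opposite sides of the vertical midline have swapped in a mirror flip.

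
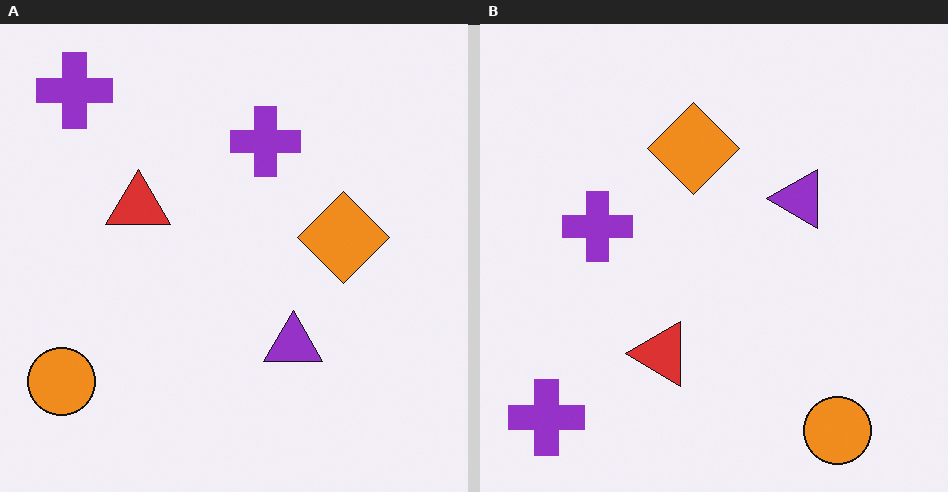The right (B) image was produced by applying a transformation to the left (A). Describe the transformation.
The right (B) image is the left (A) rotated 90° counter-clockwise.

The orange circle sits in the bottom-left of the left (A) image and the bottom-right of the right (B) — consistent with a whole-image 90° counter-clockwise rotation.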